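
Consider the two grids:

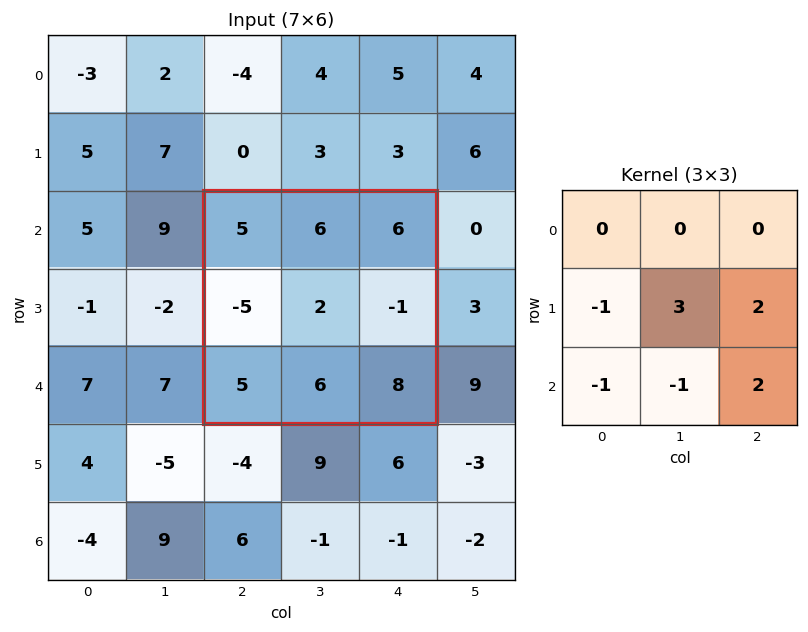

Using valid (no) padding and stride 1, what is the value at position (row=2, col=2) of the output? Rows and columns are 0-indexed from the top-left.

The receptive field on the input at this output position is [5 6 6 / -5 2 -1 / 5 6 8]. Elementwise product with the kernel and sum: -5·-1 + 2·3 + -1·2 + 5·-1 + 6·-1 + 8·2.

14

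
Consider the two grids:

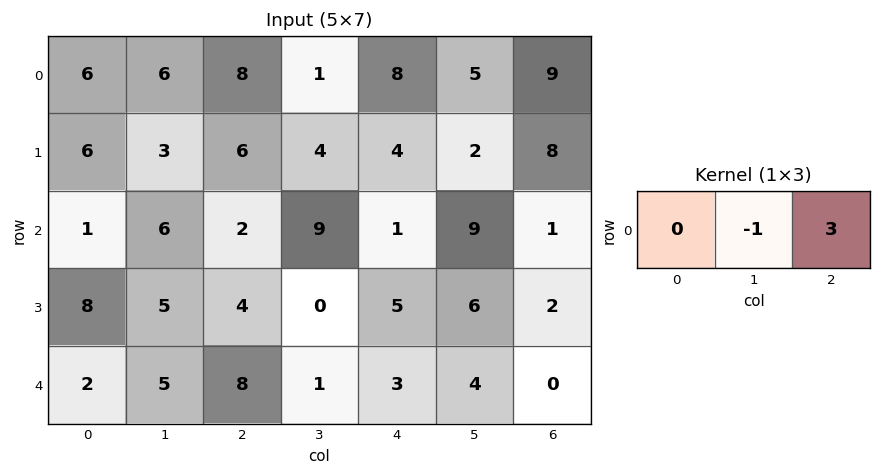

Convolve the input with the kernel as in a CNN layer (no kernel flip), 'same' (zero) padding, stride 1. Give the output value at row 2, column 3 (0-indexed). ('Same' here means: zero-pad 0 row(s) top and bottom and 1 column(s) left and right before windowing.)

-6

The receptive field on the zero-padded input at this output position is [2 9 1]. Elementwise product with the kernel and sum: 9·-1 + 1·3.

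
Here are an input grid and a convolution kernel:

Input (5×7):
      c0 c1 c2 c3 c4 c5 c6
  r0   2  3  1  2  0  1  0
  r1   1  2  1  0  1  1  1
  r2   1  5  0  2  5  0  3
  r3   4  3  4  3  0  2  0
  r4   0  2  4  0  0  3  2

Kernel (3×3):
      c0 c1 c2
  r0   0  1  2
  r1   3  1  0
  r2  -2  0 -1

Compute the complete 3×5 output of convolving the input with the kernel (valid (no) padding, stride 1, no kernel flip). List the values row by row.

Output[0,0]: The receptive field on the input at this output position is [2 3 1 / 1 2 1 / 1 5 0]. Elementwise product with the kernel and sum: 3·1 + 1·2 + 1·3 + 2·1 + 1·-2 + 0·-1.
Output[0,1]: The receptive field on the input at this output position is [3 1 2 / 2 1 0 / 5 0 2]. Elementwise product with the kernel and sum: 1·1 + 2·2 + 2·3 + 1·1 + 5·-2 + 2·-1.

8 0 0 -1 -8
0 7 -4 6 18
16 13 19 11 6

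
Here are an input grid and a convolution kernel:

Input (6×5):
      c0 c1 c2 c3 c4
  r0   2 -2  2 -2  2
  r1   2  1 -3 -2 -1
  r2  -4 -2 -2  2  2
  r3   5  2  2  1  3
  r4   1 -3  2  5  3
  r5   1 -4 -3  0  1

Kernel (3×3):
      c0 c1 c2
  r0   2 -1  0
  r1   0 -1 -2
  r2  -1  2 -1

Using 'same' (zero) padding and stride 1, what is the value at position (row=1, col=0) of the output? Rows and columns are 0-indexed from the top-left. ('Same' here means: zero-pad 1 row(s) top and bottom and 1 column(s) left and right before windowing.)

The receptive field on the zero-padded input at this output position is [0 2 -2 / 0 2 1 / 0 -4 -2]. Elementwise product with the kernel and sum: 0·2 + 2·-1 + 2·-1 + 1·-2 + 0·-1 + -4·2 + -2·-1.

-12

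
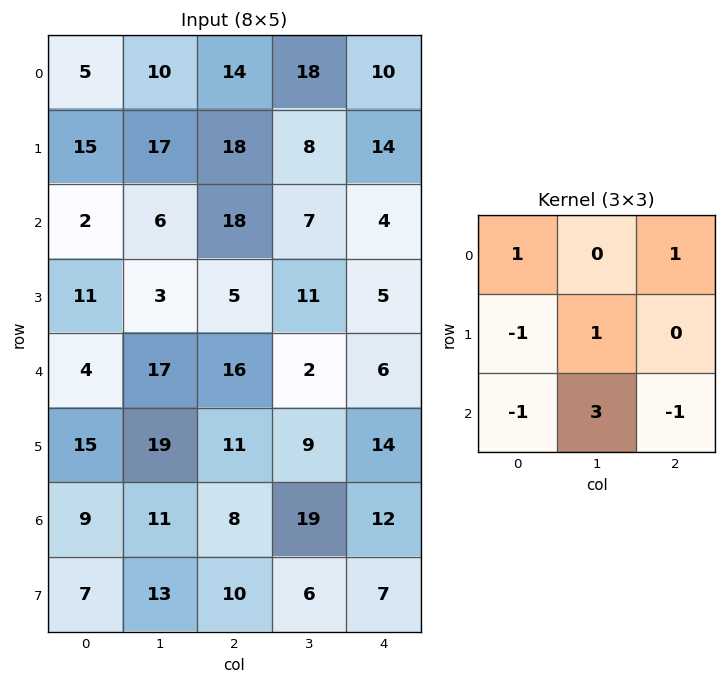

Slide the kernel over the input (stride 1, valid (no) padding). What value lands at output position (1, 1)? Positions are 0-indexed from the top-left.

The receptive field on the input at this output position is [17 18 8 / 6 18 7 / 3 5 11]. Elementwise product with the kernel and sum: 17·1 + 8·1 + 6·-1 + 18·1 + 3·-1 + 5·3 + 11·-1.

38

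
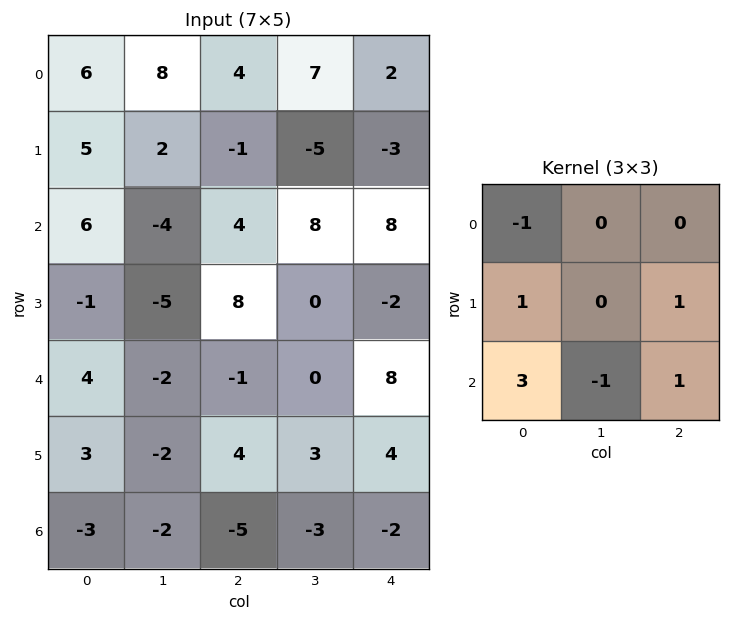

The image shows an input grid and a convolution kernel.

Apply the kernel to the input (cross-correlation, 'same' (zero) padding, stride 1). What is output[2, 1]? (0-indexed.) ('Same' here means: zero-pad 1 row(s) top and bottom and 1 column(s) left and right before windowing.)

15

The receptive field on the zero-padded input at this output position is [5 2 -1 / 6 -4 4 / -1 -5 8]. Elementwise product with the kernel and sum: 5·-1 + 6·1 + 4·1 + -1·3 + -5·-1 + 8·1.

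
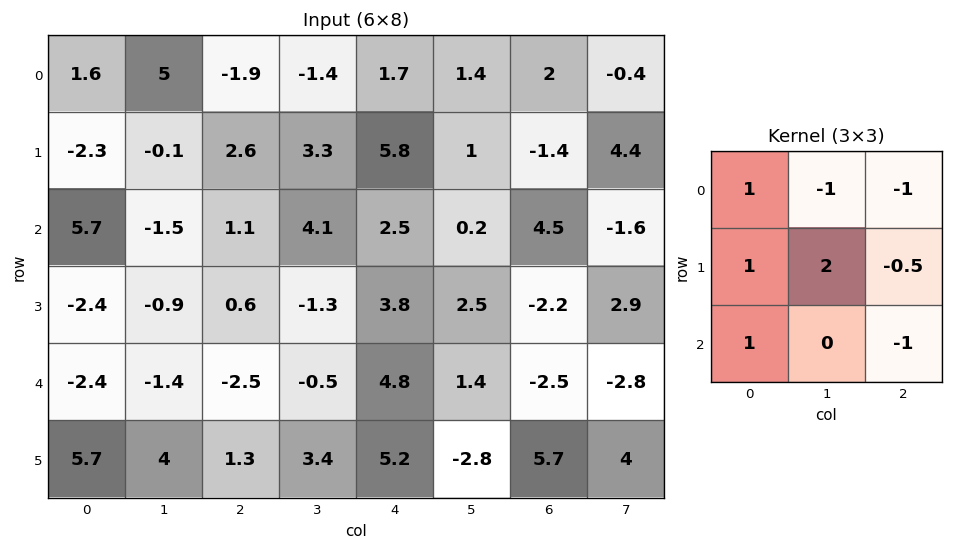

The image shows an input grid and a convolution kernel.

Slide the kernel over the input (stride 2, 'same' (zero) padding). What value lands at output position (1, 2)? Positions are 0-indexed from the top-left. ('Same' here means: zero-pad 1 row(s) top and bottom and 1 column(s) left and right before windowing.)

1.7

The receptive field on the zero-padded input at this output position is [3.3 5.8 1 / 4.1 2.5 0.2 / -1.3 3.8 2.5]. Elementwise product with the kernel and sum: 3.3·1 + 5.8·-1 + 1·-1 + 4.1·1 + 2.5·2 + 0.2·-0.5 + -1.3·1 + 2.5·-1.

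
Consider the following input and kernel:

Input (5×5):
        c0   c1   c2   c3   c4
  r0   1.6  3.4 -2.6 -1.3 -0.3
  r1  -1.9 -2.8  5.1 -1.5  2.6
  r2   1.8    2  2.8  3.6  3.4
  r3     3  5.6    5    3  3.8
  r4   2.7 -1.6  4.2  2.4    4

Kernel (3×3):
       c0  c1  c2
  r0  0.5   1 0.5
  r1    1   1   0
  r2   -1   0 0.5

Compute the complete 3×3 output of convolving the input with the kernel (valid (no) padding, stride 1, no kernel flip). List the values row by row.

-2.2 0.55 -0.25
2.1 3.65 5.65
12.3 19 12.5

Output[0,0]: The receptive field on the input at this output position is [1.6 3.4 -2.6 / -1.9 -2.8 5.1 / 1.8 2 2.8]. Elementwise product with the kernel and sum: 1.6·0.5 + 3.4·1 + -2.6·0.5 + -1.9·1 + -2.8·1 + 1.8·-1 + 2.8·0.5.
Output[0,1]: The receptive field on the input at this output position is [3.4 -2.6 -1.3 / -2.8 5.1 -1.5 / 2 2.8 3.6]. Elementwise product with the kernel and sum: 3.4·0.5 + -2.6·1 + -1.3·0.5 + -2.8·1 + 5.1·1 + 2·-1 + 3.6·0.5.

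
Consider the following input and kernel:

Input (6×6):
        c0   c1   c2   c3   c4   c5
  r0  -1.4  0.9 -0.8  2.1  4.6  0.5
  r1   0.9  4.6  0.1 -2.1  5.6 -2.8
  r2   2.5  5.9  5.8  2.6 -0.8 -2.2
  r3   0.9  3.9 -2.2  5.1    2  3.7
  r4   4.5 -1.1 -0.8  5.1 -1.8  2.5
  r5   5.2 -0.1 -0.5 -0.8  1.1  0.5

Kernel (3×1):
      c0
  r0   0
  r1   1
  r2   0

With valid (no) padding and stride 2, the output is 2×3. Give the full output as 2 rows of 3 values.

0.9 0.1 5.6
0.9 -2.2 2

Output[0,0]: The receptive field on the input at this output position is [-1.4 / 0.9 / 2.5]. Elementwise product with the kernel and sum: 0.9·1.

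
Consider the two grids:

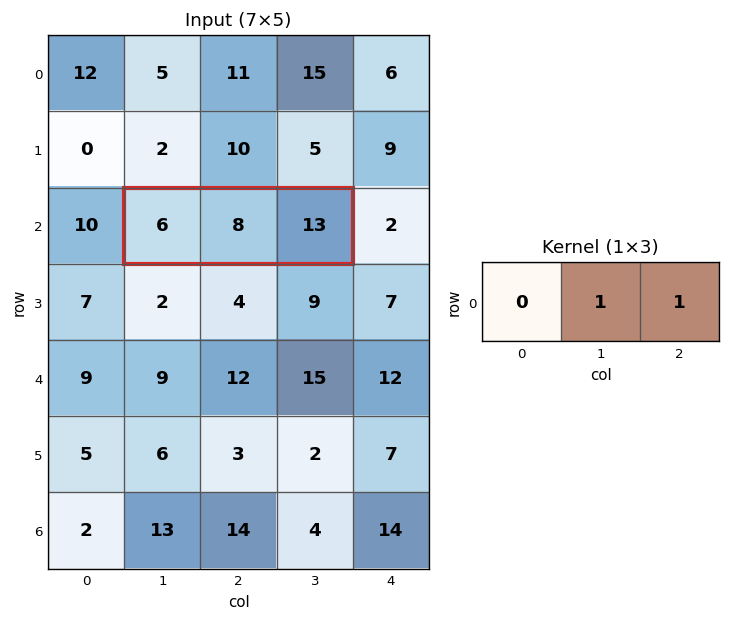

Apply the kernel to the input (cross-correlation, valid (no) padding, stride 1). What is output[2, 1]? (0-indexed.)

21

The receptive field on the input at this output position is [6 8 13]. Elementwise product with the kernel and sum: 8·1 + 13·1.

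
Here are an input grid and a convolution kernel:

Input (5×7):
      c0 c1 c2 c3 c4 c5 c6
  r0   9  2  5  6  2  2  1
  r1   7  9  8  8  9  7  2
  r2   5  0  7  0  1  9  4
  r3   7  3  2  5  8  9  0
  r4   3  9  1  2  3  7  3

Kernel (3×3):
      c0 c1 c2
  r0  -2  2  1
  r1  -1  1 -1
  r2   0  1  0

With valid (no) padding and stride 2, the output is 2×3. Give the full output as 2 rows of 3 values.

Output[0,0]: The receptive field on the input at this output position is [9 2 5 / 7 9 8 / 5 0 7]. Elementwise product with the kernel and sum: 9·-2 + 2·2 + 5·1 + 7·-1 + 9·1 + 8·-1 + 0·1.

-15 -5 6
0 -16 28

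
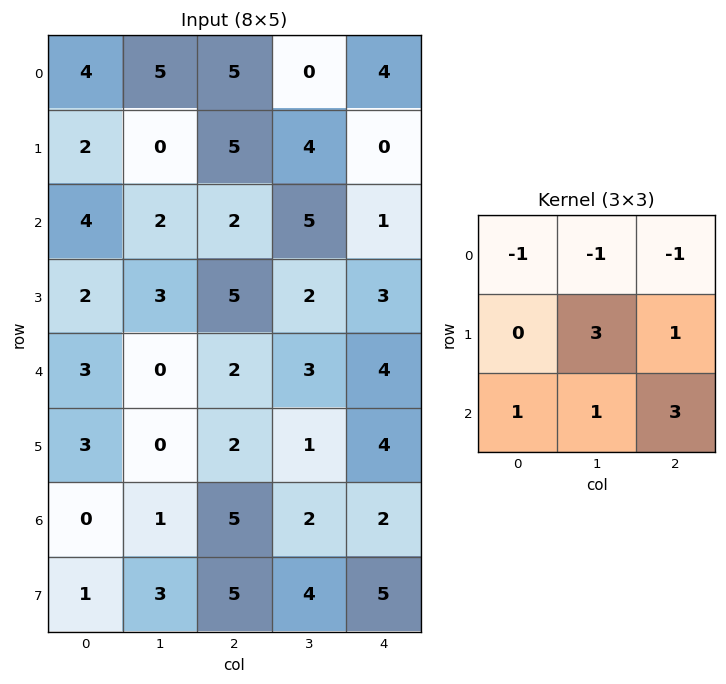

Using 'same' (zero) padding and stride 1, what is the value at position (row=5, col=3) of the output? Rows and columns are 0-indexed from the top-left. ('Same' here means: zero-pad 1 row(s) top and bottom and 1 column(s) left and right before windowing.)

The receptive field on the zero-padded input at this output position is [2 3 4 / 2 1 4 / 5 2 2]. Elementwise product with the kernel and sum: 2·-1 + 3·-1 + 4·-1 + 1·3 + 4·1 + 5·1 + 2·1 + 2·3.

11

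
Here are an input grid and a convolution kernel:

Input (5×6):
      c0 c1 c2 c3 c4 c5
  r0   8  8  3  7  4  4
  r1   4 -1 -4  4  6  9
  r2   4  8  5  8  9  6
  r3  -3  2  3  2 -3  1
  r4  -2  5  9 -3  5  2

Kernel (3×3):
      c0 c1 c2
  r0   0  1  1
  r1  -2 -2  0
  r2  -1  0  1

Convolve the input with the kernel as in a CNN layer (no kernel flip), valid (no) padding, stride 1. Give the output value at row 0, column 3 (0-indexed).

-14

The receptive field on the input at this output position is [7 4 4 / 4 6 9 / 8 9 6]. Elementwise product with the kernel and sum: 4·1 + 4·1 + 4·-2 + 6·-2 + 8·-1 + 6·1.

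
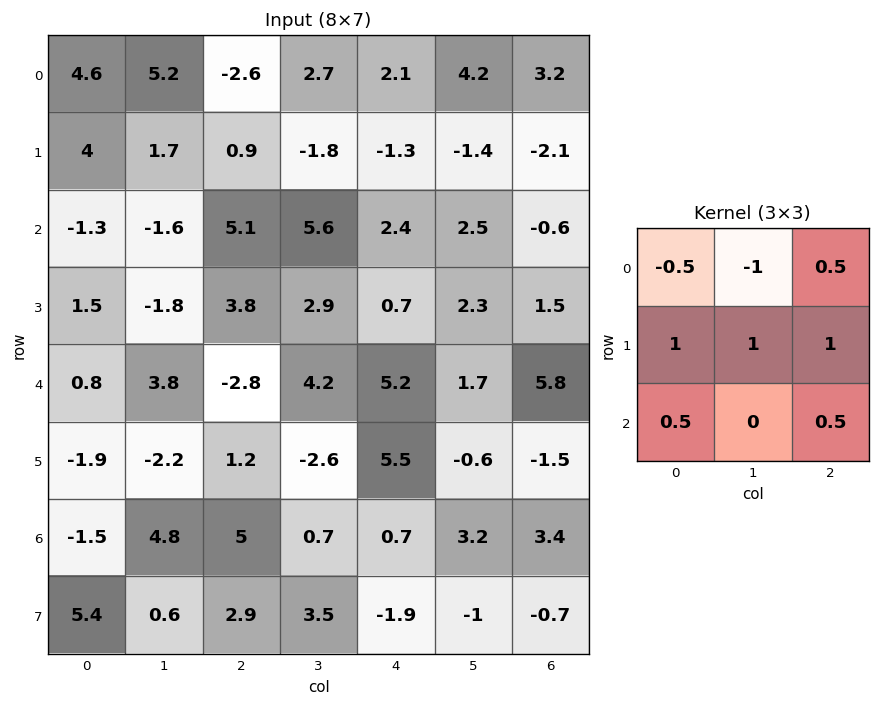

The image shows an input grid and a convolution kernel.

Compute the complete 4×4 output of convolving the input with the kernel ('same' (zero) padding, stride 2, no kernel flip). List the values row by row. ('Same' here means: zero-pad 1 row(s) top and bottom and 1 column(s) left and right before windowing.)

10.65 5.25 7.4 6.7
-6.95 7 14.6 5.85
1.1 1.35 8.5 4.55
4.4 11.15 1.35 7.9

Output[0,0]: The receptive field on the zero-padded input at this output position is [0 0 0 / 0 4.6 5.2 / 0 4 1.7]. Elementwise product with the kernel and sum: 0·-0.5 + 0·-1 + 0·0.5 + 0·1 + 4.6·1 + 5.2·1 + 0·0.5 + 1.7·0.5.
Output[0,1]: The receptive field on the zero-padded input at this output position is [0 0 0 / 5.2 -2.6 2.7 / 1.7 0.9 -1.8]. Elementwise product with the kernel and sum: 0·-0.5 + 0·-1 + 0·0.5 + 5.2·1 + -2.6·1 + 2.7·1 + 1.7·0.5 + -1.8·0.5.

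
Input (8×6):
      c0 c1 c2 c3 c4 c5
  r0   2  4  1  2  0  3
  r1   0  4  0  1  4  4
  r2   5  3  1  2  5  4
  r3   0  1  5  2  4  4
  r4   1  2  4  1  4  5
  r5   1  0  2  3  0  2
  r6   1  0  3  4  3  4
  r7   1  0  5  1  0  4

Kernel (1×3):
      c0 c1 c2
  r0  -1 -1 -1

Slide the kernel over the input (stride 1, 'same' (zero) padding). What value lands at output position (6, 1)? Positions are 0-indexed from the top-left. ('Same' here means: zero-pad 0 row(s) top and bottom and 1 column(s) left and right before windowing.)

The receptive field on the zero-padded input at this output position is [1 0 3]. Elementwise product with the kernel and sum: 1·-1 + 0·-1 + 3·-1.

-4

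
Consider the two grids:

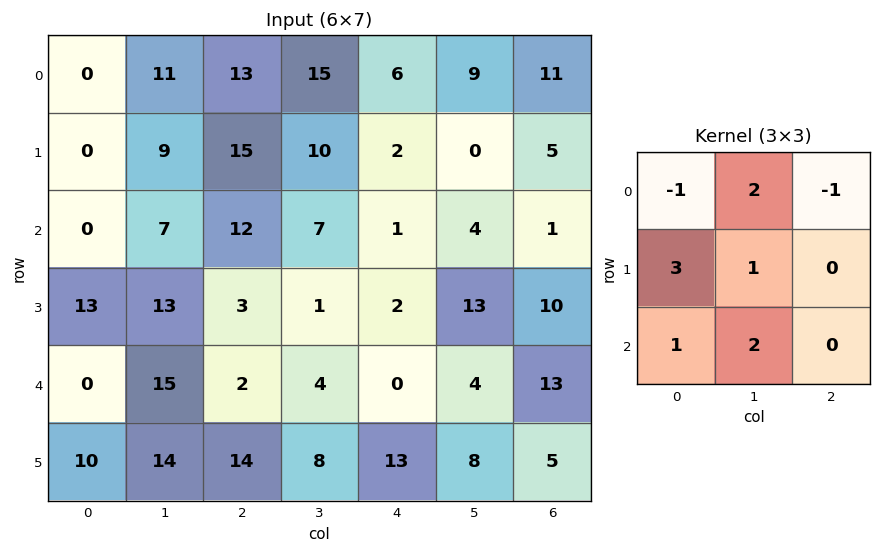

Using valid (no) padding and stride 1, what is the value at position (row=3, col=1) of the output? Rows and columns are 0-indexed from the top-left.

81

The receptive field on the input at this output position is [13 3 1 / 15 2 4 / 14 14 8]. Elementwise product with the kernel and sum: 13·-1 + 3·2 + 1·-1 + 15·3 + 2·1 + 14·1 + 14·2.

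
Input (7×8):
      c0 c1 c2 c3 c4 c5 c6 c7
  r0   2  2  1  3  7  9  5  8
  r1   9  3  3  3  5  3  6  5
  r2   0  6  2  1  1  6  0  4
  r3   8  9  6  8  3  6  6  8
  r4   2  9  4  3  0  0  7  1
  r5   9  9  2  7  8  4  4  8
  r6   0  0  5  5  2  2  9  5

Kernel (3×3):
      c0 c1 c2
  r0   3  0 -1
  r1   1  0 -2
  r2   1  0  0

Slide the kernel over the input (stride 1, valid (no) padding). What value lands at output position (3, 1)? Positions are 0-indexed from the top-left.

The receptive field on the input at this output position is [9 6 8 / 9 4 3 / 9 2 7]. Elementwise product with the kernel and sum: 9·3 + 8·-1 + 9·1 + 3·-2 + 9·1.

31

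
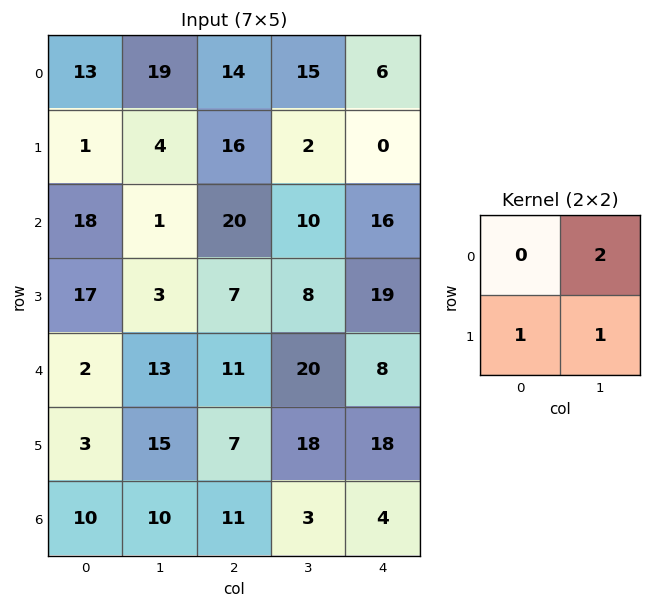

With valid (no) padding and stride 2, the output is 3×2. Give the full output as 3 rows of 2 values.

43 48
22 35
44 65

Output[0,0]: The receptive field on the input at this output position is [13 19 / 1 4]. Elementwise product with the kernel and sum: 19·2 + 1·1 + 4·1.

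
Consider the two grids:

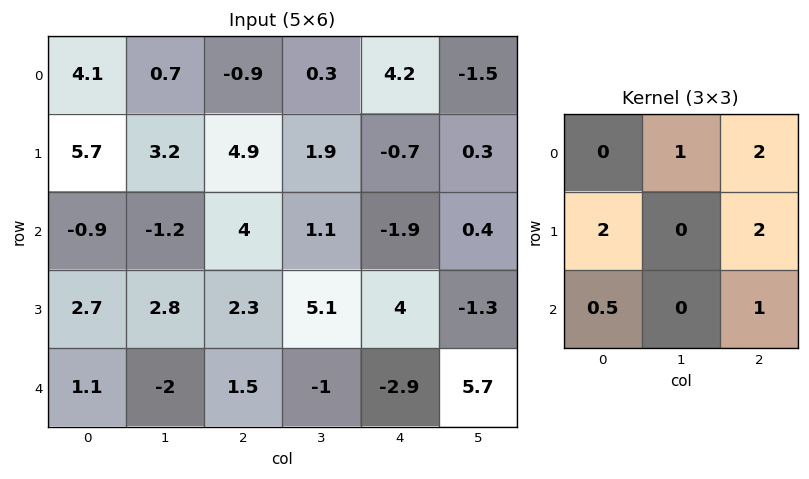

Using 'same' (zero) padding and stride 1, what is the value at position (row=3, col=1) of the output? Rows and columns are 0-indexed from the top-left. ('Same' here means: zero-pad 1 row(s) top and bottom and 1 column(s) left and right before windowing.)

The receptive field on the zero-padded input at this output position is [-0.9 -1.2 4 / 2.7 2.8 2.3 / 1.1 -2 1.5]. Elementwise product with the kernel and sum: -1.2·1 + 4·2 + 2.7·2 + 2.3·2 + 1.1·0.5 + 1.5·1.

18.85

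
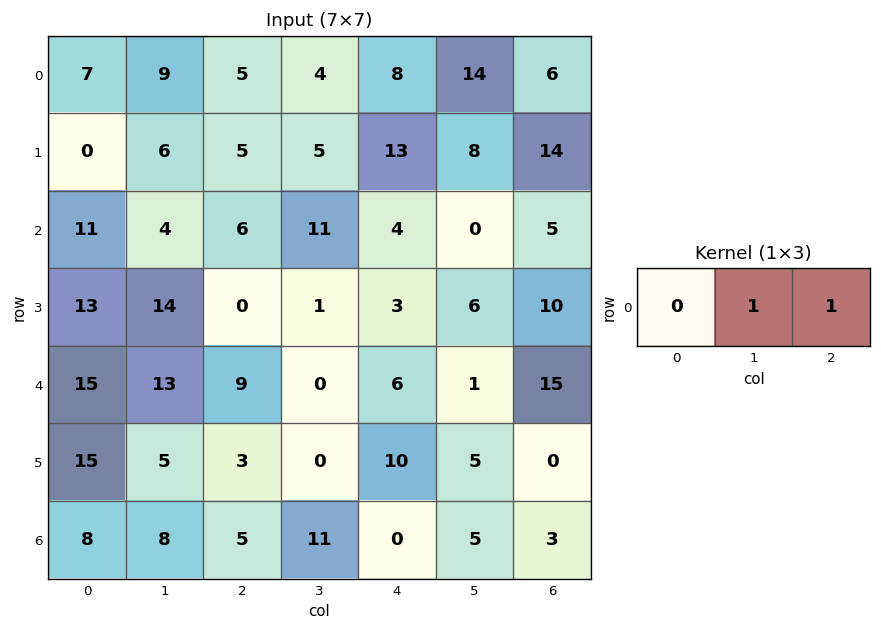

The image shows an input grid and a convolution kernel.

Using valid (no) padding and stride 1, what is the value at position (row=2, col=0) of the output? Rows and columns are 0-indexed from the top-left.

The receptive field on the input at this output position is [11 4 6]. Elementwise product with the kernel and sum: 4·1 + 6·1.

10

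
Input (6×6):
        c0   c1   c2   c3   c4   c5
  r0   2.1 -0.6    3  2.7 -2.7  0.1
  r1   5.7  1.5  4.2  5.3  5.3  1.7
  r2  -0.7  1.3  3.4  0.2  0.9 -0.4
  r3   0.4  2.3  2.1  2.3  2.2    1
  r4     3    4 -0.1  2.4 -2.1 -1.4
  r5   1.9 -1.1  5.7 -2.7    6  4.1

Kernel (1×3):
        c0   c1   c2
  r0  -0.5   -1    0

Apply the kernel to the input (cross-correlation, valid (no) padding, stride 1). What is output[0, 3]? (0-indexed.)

The receptive field on the input at this output position is [2.7 -2.7 0.1]. Elementwise product with the kernel and sum: 2.7·-0.5 + -2.7·-1.

1.35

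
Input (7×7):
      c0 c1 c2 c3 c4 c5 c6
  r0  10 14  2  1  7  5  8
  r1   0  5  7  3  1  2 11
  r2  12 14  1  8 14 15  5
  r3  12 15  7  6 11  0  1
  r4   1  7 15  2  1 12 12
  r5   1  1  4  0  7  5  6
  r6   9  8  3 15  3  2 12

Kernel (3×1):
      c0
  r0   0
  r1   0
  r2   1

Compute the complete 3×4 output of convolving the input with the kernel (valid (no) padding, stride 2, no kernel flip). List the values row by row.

12 1 14 5
1 15 1 12
9 3 3 12

Output[0,0]: The receptive field on the input at this output position is [10 / 0 / 12]. Elementwise product with the kernel and sum: 12·1.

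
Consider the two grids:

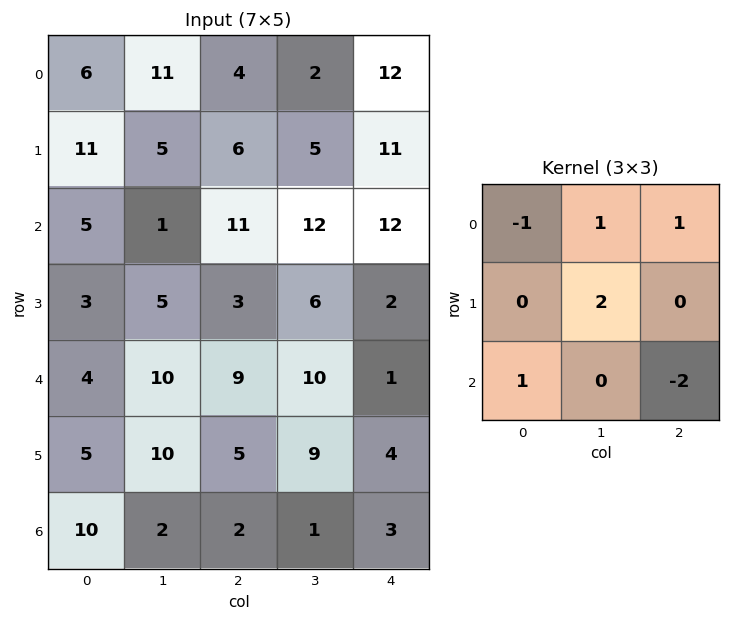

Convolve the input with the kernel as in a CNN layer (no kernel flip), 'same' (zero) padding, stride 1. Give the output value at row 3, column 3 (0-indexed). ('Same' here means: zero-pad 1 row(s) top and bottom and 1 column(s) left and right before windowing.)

32

The receptive field on the zero-padded input at this output position is [11 12 12 / 3 6 2 / 9 10 1]. Elementwise product with the kernel and sum: 11·-1 + 12·1 + 12·1 + 6·2 + 9·1 + 1·-2.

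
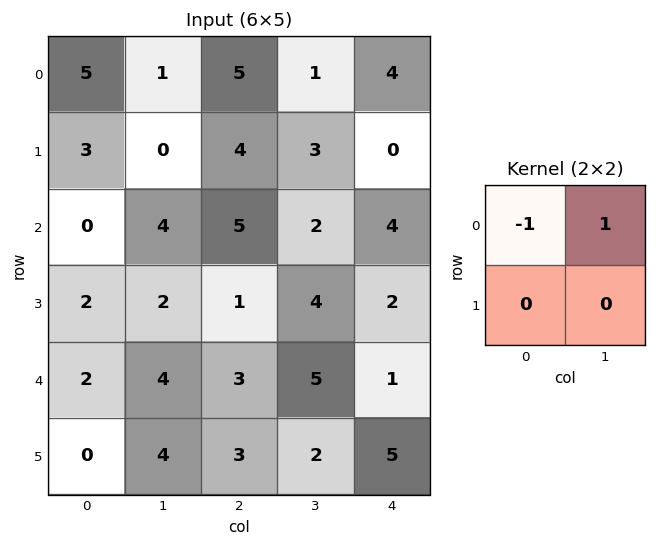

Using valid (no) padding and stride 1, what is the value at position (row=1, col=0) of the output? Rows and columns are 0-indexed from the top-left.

-3

The receptive field on the input at this output position is [3 0 / 0 4]. Elementwise product with the kernel and sum: 3·-1 + 0·1.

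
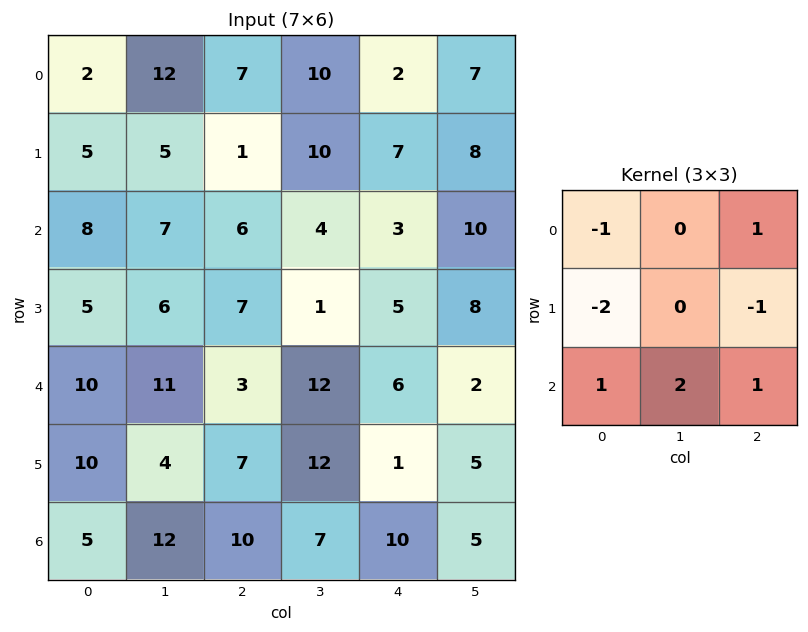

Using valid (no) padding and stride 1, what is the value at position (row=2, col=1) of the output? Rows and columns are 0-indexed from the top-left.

13

The receptive field on the input at this output position is [7 6 4 / 6 7 1 / 11 3 12]. Elementwise product with the kernel and sum: 7·-1 + 4·1 + 6·-2 + 1·-1 + 11·1 + 3·2 + 12·1.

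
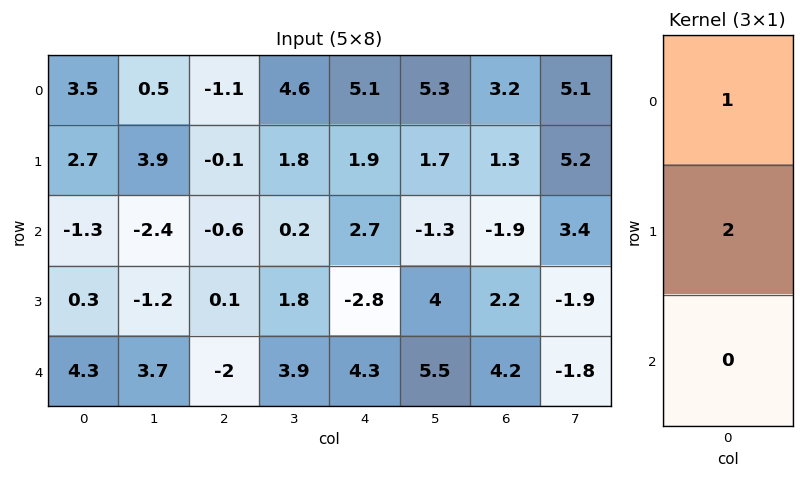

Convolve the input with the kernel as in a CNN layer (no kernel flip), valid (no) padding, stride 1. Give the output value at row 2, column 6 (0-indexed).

2.5

The receptive field on the input at this output position is [-1.9 / 2.2 / 4.2]. Elementwise product with the kernel and sum: -1.9·1 + 2.2·2.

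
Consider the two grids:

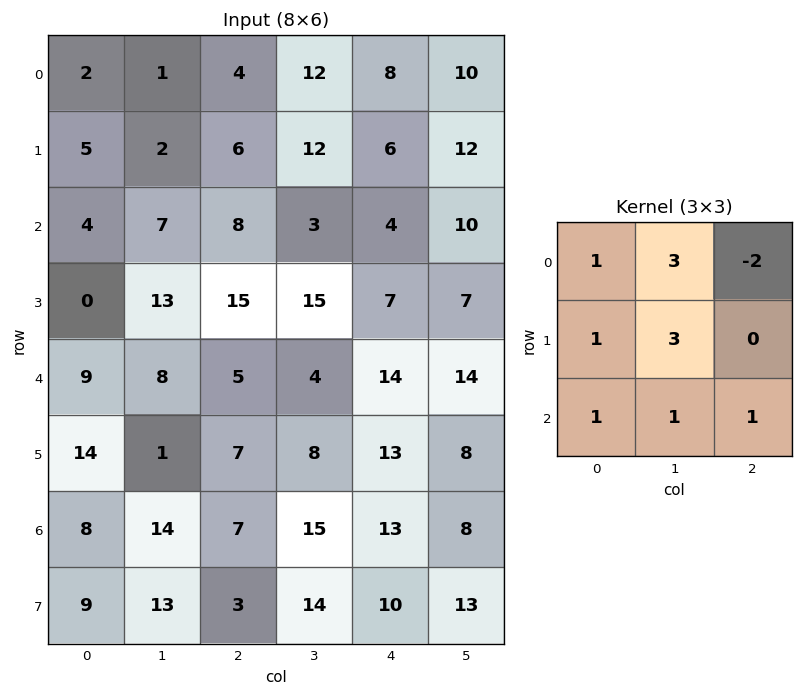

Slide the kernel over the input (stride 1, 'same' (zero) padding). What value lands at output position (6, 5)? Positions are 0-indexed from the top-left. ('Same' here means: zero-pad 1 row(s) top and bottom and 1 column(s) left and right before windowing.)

The receptive field on the zero-padded input at this output position is [13 8 0 / 13 8 0 / 10 13 0]. Elementwise product with the kernel and sum: 13·1 + 8·3 + 0·-2 + 13·1 + 8·3 + 10·1 + 13·1 + 0·1.

97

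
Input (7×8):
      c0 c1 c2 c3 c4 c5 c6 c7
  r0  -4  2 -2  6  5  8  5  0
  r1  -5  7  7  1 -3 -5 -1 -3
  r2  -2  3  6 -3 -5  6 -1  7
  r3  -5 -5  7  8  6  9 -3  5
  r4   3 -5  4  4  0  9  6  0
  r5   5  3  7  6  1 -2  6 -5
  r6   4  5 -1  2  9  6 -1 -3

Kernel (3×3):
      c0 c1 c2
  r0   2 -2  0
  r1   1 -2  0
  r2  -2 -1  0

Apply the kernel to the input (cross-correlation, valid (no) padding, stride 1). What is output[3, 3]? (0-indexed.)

-5

The receptive field on the input at this output position is [8 6 9 / 4 0 9 / 6 1 -2]. Elementwise product with the kernel and sum: 8·2 + 6·-2 + 4·1 + 0·-2 + 6·-2 + 1·-1.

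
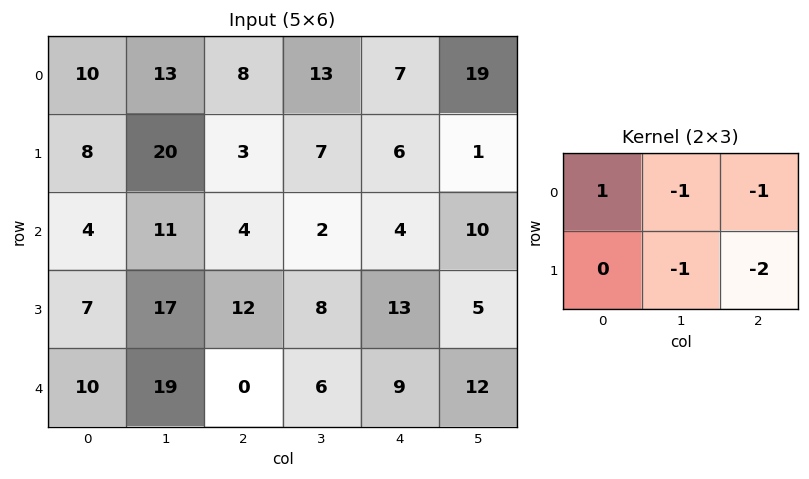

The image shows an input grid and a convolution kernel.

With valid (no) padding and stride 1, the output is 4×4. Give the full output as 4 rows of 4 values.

Output[0,0]: The receptive field on the input at this output position is [10 13 8 / 8 20 3]. Elementwise product with the kernel and sum: 10·1 + 13·-1 + 8·-1 + 20·-1 + 3·-2.

-37 -25 -31 -21
-34 2 -20 -24
-52 -23 -36 -35
-41 -15 -33 -43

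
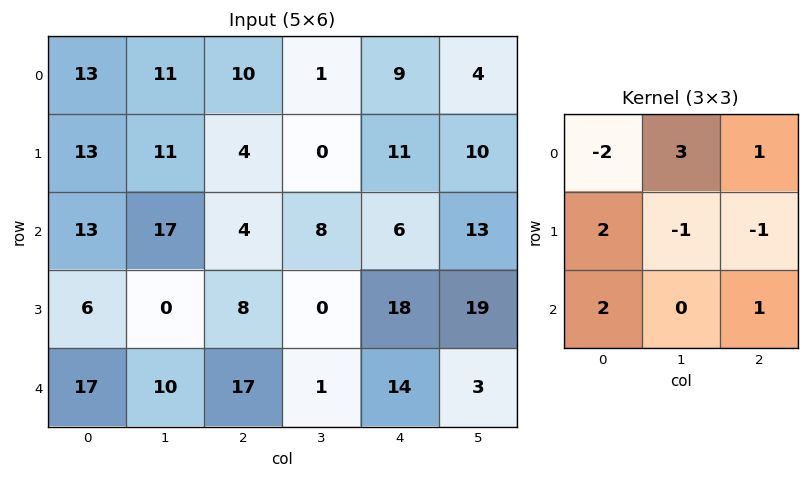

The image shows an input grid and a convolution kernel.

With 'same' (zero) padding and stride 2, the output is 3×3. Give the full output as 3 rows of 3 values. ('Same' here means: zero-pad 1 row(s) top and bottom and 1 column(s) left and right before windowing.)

Output[0,0]: The receptive field on the zero-padded input at this output position is [0 0 0 / 0 13 11 / 0 13 11]. Elementwise product with the kernel and sum: 0·-2 + 0·3 + 0·1 + 0·2 + 13·-1 + 11·-1 + 0·2 + 11·1.

-13 33 -1
20 12 59
-9 26 58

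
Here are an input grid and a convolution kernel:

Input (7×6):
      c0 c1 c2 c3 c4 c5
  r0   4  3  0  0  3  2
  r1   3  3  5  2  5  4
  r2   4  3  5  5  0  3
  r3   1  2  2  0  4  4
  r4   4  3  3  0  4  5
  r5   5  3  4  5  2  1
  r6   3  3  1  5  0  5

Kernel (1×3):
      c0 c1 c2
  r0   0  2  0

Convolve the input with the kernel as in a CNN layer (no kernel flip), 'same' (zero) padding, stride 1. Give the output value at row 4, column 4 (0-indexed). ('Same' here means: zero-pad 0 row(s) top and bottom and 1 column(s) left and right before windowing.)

8

The receptive field on the zero-padded input at this output position is [0 4 5]. Elementwise product with the kernel and sum: 4·2.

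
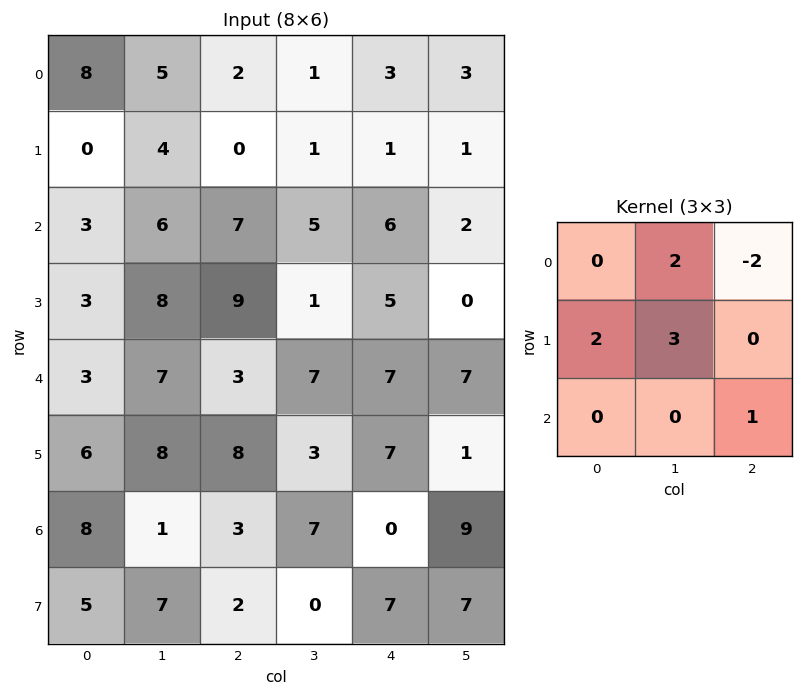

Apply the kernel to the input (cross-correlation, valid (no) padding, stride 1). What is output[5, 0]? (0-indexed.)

The receptive field on the input at this output position is [6 8 8 / 8 1 3 / 5 7 2]. Elementwise product with the kernel and sum: 8·2 + 8·-2 + 8·2 + 1·3 + 2·1.

21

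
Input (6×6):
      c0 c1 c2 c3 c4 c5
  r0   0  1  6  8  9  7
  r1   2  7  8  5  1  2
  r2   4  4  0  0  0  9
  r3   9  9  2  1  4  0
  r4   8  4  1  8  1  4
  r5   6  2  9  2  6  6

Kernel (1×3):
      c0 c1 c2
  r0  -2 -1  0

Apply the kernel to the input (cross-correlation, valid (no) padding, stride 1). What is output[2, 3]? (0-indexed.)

The receptive field on the input at this output position is [0 0 9]. Elementwise product with the kernel and sum: 0·-2 + 0·-1.

0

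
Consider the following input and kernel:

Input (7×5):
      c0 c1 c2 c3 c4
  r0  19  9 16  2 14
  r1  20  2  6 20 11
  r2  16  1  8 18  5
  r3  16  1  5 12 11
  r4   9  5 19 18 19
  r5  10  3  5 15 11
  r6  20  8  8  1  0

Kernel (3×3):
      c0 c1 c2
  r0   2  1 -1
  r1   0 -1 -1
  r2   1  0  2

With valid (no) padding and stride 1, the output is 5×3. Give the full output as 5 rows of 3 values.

55 43 7
53 -11 25
66 16 63
24 -9 1
32 1 19

Output[0,0]: The receptive field on the input at this output position is [19 9 16 / 20 2 6 / 16 1 8]. Elementwise product with the kernel and sum: 19·2 + 9·1 + 16·-1 + 2·-1 + 6·-1 + 16·1 + 8·2.
Output[0,1]: The receptive field on the input at this output position is [9 16 2 / 2 6 20 / 1 8 18]. Elementwise product with the kernel and sum: 9·2 + 16·1 + 2·-1 + 6·-1 + 20·-1 + 1·1 + 18·2.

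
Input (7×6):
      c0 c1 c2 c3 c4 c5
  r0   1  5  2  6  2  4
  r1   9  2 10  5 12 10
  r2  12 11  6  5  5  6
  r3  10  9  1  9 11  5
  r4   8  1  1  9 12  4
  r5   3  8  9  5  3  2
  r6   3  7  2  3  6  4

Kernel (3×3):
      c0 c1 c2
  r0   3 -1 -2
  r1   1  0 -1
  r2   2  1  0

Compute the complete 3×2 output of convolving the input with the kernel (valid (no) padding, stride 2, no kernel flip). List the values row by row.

Output[0,0]: The receptive field on the input at this output position is [1 5 2 / 9 2 10 / 12 11 6]. Elementwise product with the kernel and sum: 1·3 + 5·-1 + 2·-2 + 9·1 + 10·-1 + 12·2 + 11·1.
Output[0,1]: The receptive field on the input at this output position is [2 6 2 / 10 5 12 / 6 5 5]. Elementwise product with the kernel and sum: 2·3 + 6·-1 + 2·-2 + 10·1 + 12·-1 + 6·2 + 5·1.

28 11
39 4
28 -17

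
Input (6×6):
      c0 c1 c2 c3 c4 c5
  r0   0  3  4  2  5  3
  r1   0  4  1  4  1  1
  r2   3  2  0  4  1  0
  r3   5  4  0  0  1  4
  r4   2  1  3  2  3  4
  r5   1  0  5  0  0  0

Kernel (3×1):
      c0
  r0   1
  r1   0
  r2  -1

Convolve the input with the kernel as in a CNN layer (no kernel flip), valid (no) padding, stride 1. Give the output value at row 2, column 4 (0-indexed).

-2

The receptive field on the input at this output position is [1 / 1 / 3]. Elementwise product with the kernel and sum: 1·1 + 3·-1.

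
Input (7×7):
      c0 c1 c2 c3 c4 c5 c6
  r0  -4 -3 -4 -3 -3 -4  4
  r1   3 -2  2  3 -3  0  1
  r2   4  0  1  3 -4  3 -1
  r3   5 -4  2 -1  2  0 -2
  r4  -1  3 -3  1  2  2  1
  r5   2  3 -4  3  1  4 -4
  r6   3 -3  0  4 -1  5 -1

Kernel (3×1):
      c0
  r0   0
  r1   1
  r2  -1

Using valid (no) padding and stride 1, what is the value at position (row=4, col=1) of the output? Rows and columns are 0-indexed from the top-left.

6

The receptive field on the input at this output position is [3 / 3 / -3]. Elementwise product with the kernel and sum: 3·1 + -3·-1.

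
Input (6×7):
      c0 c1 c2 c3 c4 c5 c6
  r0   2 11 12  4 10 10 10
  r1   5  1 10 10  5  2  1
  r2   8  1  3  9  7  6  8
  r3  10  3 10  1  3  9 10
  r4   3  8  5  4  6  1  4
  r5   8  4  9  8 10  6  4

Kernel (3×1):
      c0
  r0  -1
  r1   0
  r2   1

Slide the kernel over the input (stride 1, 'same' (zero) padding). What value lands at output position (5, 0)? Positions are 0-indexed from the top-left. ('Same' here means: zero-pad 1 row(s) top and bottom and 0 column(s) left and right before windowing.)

The receptive field on the zero-padded input at this output position is [3 / 8 / 0]. Elementwise product with the kernel and sum: 3·-1 + 0·1.

-3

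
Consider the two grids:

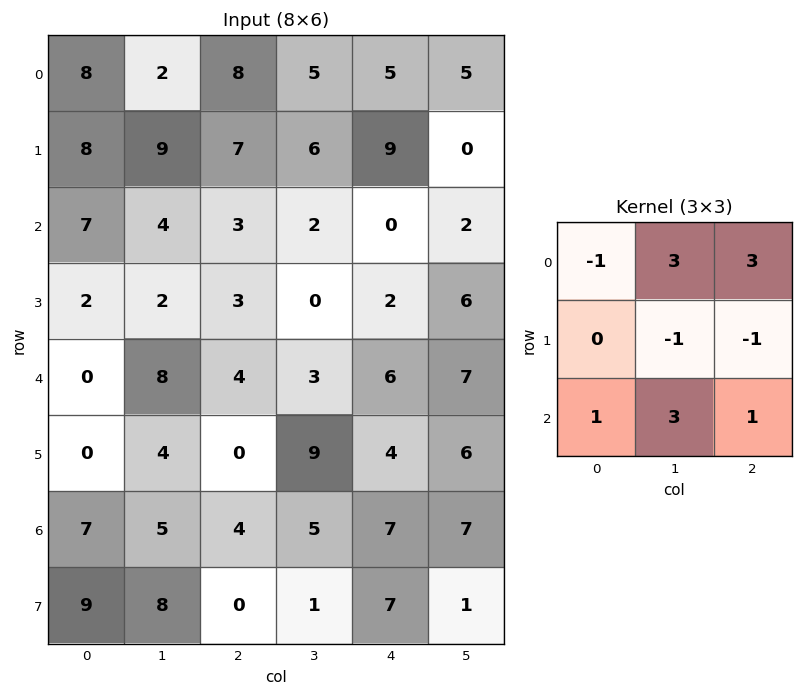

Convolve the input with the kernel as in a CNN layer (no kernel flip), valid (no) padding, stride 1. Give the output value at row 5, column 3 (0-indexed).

30

The receptive field on the input at this output position is [9 4 6 / 5 7 7 / 1 7 1]. Elementwise product with the kernel and sum: 9·-1 + 4·3 + 6·3 + 7·-1 + 7·-1 + 1·1 + 7·3 + 1·1.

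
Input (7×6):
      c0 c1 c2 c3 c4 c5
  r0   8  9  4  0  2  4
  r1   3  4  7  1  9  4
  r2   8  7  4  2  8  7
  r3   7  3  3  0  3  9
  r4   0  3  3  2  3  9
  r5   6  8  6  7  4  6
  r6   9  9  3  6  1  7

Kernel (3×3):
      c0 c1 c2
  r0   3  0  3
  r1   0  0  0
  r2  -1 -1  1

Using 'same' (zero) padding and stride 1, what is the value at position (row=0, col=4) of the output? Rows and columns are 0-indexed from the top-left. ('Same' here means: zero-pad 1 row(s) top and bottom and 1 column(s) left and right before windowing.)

-6

The receptive field on the zero-padded input at this output position is [0 0 0 / 0 2 4 / 1 9 4]. Elementwise product with the kernel and sum: 0·3 + 0·3 + 1·-1 + 9·-1 + 4·1.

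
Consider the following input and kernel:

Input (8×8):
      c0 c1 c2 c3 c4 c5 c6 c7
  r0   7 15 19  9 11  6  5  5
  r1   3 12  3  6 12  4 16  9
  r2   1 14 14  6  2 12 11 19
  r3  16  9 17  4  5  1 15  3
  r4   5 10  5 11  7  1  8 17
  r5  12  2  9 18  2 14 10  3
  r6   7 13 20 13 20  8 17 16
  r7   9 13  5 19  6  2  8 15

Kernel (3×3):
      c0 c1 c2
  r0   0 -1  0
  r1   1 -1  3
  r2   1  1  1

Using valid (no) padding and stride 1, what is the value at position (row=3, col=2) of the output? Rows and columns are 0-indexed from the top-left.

40

The receptive field on the input at this output position is [17 4 5 / 5 11 7 / 9 18 2]. Elementwise product with the kernel and sum: 4·-1 + 5·1 + 11·-1 + 7·3 + 9·1 + 18·1 + 2·1.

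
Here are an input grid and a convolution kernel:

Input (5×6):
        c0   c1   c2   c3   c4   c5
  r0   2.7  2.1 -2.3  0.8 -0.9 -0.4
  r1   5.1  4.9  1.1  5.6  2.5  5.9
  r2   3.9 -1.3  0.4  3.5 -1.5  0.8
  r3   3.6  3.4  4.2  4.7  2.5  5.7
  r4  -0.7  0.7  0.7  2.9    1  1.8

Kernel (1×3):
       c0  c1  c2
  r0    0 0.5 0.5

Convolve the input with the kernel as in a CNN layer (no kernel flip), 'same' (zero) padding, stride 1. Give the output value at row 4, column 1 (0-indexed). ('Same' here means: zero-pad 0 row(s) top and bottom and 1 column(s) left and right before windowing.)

The receptive field on the zero-padded input at this output position is [-0.7 0.7 0.7]. Elementwise product with the kernel and sum: 0.7·0.5 + 0.7·0.5.

0.7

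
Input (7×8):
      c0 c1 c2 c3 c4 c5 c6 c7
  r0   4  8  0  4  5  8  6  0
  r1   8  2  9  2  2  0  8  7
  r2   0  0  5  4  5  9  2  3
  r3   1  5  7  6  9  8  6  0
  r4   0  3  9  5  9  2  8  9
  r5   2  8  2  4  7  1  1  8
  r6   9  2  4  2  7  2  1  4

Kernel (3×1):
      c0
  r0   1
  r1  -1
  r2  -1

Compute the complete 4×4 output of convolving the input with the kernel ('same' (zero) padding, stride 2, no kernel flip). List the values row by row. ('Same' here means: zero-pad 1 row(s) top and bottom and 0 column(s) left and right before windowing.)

-12 -9 -7 -14
7 -3 -12 0
-1 -4 -7 -3
-7 -2 0 0

Output[0,0]: The receptive field on the zero-padded input at this output position is [0 / 4 / 8]. Elementwise product with the kernel and sum: 0·1 + 4·-1 + 8·-1.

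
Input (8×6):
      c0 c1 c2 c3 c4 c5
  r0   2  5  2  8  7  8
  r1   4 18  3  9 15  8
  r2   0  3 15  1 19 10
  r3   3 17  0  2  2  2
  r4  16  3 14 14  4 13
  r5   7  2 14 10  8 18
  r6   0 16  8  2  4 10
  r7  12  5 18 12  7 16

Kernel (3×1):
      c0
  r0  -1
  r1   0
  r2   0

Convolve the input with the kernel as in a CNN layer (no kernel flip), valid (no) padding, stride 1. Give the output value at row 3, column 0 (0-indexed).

The receptive field on the input at this output position is [3 / 16 / 7]. Elementwise product with the kernel and sum: 3·-1.

-3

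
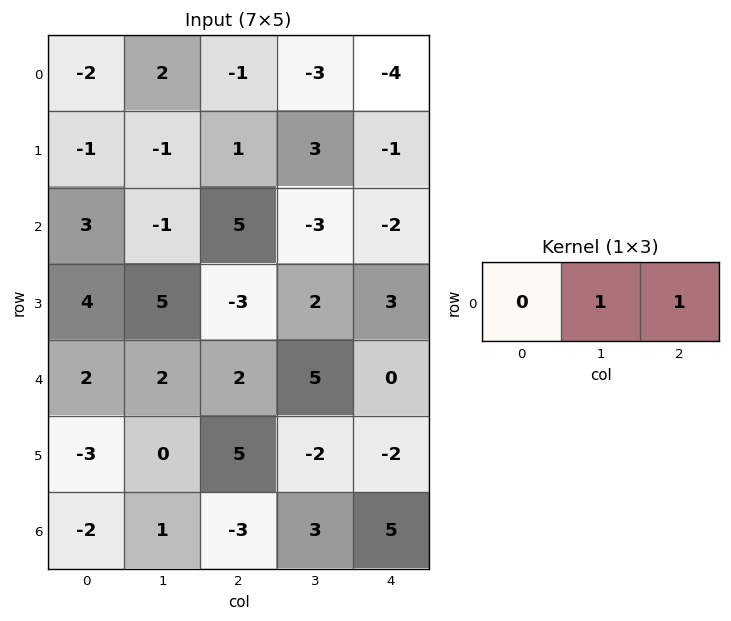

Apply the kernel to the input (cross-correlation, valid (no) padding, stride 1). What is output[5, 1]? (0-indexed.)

The receptive field on the input at this output position is [0 5 -2]. Elementwise product with the kernel and sum: 5·1 + -2·1.

3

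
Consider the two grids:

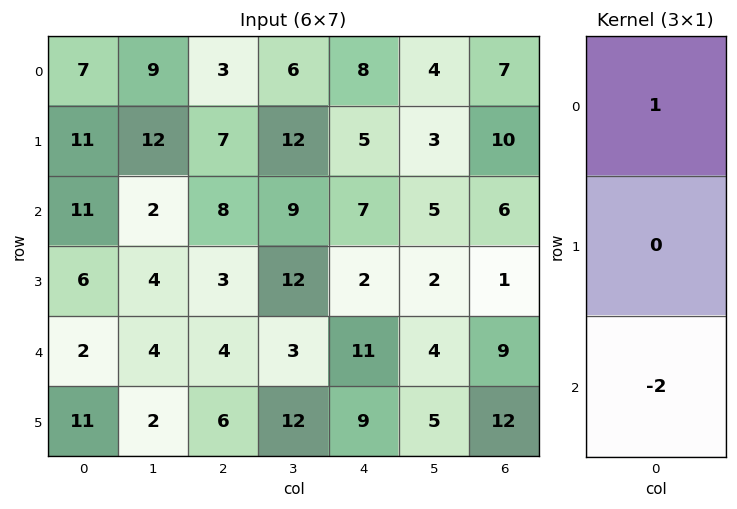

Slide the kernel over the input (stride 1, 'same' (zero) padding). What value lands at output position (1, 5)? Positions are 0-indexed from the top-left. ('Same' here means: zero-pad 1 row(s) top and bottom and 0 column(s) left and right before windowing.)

The receptive field on the zero-padded input at this output position is [4 / 3 / 5]. Elementwise product with the kernel and sum: 4·1 + 5·-2.

-6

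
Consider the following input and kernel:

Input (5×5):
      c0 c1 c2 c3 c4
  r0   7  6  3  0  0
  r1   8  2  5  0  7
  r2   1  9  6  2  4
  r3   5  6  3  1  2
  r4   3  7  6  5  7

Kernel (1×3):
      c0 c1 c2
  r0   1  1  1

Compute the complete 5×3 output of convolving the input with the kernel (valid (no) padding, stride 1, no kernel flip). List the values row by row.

Output[0,0]: The receptive field on the input at this output position is [7 6 3]. Elementwise product with the kernel and sum: 7·1 + 6·1 + 3·1.
Output[0,1]: The receptive field on the input at this output position is [6 3 0]. Elementwise product with the kernel and sum: 6·1 + 3·1 + 0·1.

16 9 3
15 7 12
16 17 12
14 10 6
16 18 18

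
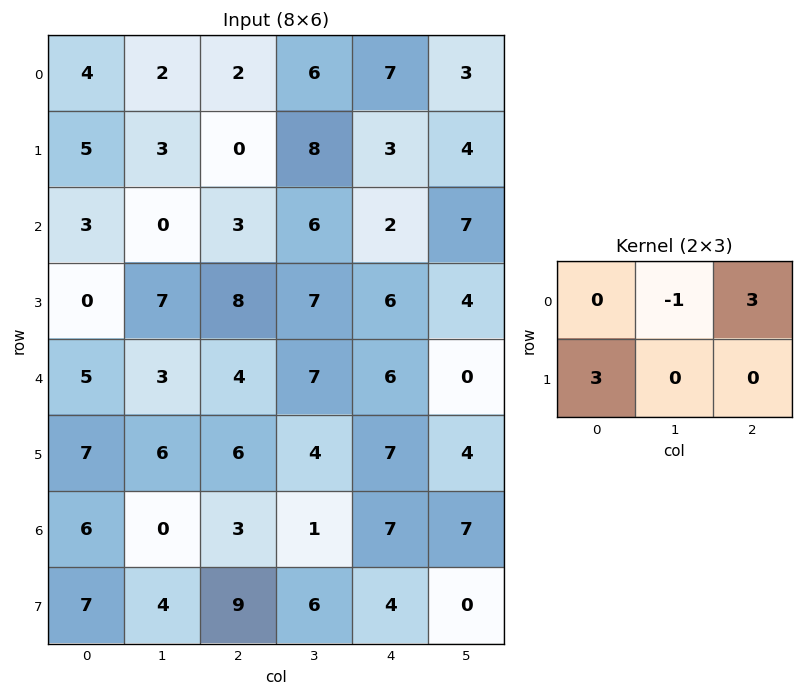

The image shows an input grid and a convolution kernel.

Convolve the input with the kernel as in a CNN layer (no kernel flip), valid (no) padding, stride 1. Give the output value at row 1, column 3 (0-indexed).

The receptive field on the input at this output position is [8 3 4 / 6 2 7]. Elementwise product with the kernel and sum: 3·-1 + 4·3 + 6·3.

27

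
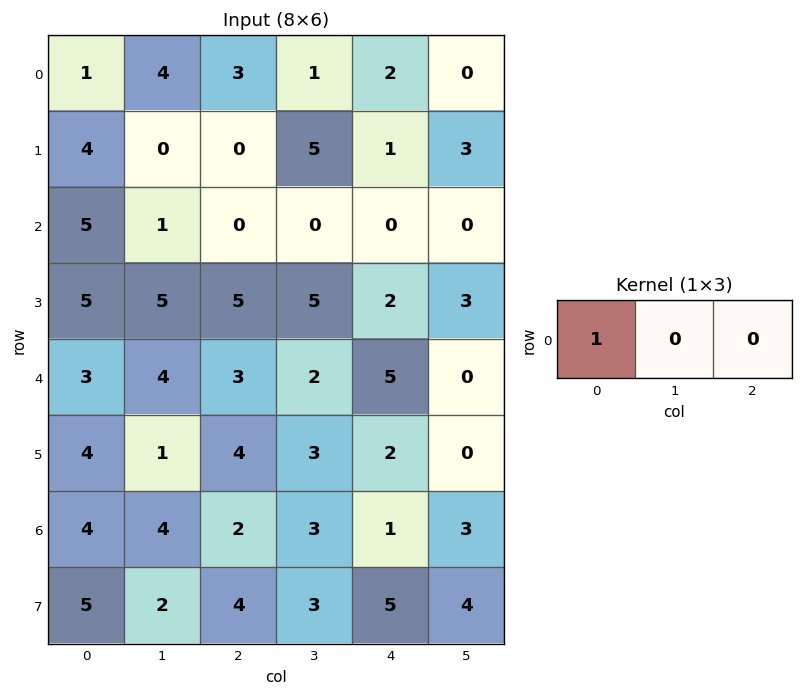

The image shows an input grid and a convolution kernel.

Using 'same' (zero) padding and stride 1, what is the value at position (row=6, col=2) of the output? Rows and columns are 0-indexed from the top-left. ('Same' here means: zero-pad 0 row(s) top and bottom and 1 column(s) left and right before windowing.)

4

The receptive field on the zero-padded input at this output position is [4 2 3]. Elementwise product with the kernel and sum: 4·1.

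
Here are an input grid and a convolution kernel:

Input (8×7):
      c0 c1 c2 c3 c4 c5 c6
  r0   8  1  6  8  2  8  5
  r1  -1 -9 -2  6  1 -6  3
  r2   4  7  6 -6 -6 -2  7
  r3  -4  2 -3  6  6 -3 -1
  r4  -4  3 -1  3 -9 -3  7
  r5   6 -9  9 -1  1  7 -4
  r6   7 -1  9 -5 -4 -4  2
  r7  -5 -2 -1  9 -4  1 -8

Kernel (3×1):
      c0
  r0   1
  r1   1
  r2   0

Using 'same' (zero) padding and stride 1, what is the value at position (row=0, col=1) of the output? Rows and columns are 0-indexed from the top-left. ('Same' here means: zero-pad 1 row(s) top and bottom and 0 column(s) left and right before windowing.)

1

The receptive field on the zero-padded input at this output position is [0 / 1 / -9]. Elementwise product with the kernel and sum: 0·1 + 1·1.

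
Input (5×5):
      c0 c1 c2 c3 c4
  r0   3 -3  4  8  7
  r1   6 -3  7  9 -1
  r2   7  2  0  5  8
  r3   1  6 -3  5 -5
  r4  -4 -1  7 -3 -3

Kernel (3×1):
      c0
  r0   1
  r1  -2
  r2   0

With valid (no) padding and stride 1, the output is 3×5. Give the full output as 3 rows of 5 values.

-9 3 -10 -10 9
-8 -7 7 -1 -17
5 -10 6 -5 18

Output[0,0]: The receptive field on the input at this output position is [3 / 6 / 7]. Elementwise product with the kernel and sum: 3·1 + 6·-2.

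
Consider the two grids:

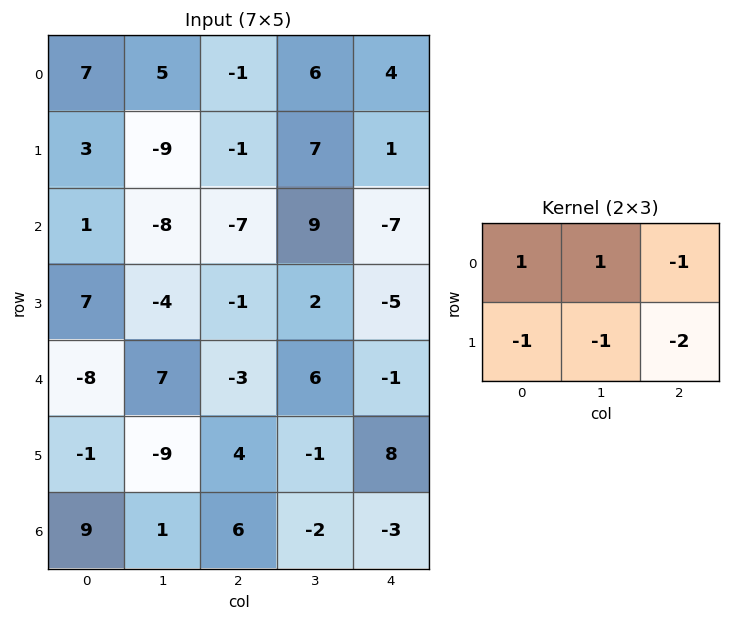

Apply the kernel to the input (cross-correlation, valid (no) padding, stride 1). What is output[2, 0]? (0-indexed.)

The receptive field on the input at this output position is [1 -8 -7 / 7 -4 -1]. Elementwise product with the kernel and sum: 1·1 + -8·1 + -7·-1 + 7·-1 + -4·-1 + -1·-2.

-1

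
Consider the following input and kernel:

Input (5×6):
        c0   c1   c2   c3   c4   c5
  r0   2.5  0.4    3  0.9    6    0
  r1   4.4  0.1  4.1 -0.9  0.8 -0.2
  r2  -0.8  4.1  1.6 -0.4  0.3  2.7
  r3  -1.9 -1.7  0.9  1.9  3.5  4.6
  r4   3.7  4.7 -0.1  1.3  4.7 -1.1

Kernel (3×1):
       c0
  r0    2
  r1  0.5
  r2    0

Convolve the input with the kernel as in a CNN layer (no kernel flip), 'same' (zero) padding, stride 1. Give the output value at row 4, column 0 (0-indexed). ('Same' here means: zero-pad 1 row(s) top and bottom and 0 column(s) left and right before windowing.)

-1.95

The receptive field on the zero-padded input at this output position is [-1.9 / 3.7 / 0]. Elementwise product with the kernel and sum: -1.9·2 + 3.7·0.5.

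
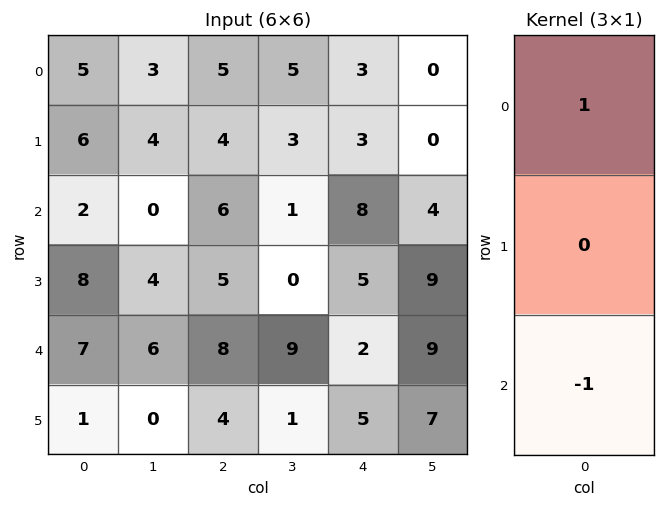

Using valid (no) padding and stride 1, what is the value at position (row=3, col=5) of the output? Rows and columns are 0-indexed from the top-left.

The receptive field on the input at this output position is [9 / 9 / 7]. Elementwise product with the kernel and sum: 9·1 + 7·-1.

2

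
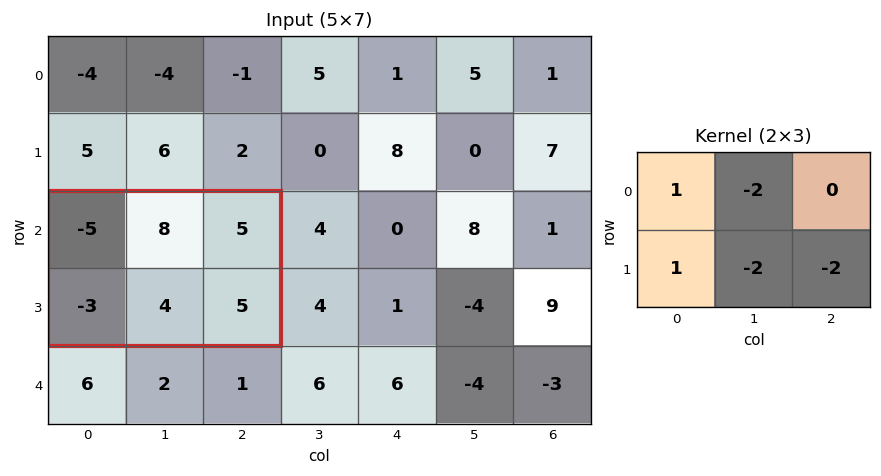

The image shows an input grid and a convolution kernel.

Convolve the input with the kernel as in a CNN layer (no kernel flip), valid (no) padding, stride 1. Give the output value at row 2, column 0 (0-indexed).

-42

The receptive field on the input at this output position is [-5 8 5 / -3 4 5]. Elementwise product with the kernel and sum: -5·1 + 8·-2 + -3·1 + 4·-2 + 5·-2.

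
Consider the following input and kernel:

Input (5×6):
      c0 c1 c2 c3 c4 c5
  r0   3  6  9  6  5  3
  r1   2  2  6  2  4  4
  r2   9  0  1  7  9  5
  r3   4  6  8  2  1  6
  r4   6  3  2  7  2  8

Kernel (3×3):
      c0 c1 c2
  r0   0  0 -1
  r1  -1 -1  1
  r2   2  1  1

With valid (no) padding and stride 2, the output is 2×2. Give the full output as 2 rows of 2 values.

12 9
14 -5

Output[0,0]: The receptive field on the input at this output position is [3 6 9 / 2 2 6 / 9 0 1]. Elementwise product with the kernel and sum: 9·-1 + 2·-1 + 2·-1 + 6·1 + 9·2 + 0·1 + 1·1.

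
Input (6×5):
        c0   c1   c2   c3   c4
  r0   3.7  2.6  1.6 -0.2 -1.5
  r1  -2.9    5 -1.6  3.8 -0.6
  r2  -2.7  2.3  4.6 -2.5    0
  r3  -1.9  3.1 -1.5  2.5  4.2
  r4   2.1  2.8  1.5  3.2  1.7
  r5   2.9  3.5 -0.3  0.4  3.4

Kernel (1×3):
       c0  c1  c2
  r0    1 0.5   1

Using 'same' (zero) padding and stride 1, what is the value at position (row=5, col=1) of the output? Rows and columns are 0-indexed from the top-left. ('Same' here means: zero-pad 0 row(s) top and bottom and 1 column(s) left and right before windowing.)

The receptive field on the zero-padded input at this output position is [2.9 3.5 -0.3]. Elementwise product with the kernel and sum: 2.9·1 + 3.5·0.5 + -0.3·1.

4.35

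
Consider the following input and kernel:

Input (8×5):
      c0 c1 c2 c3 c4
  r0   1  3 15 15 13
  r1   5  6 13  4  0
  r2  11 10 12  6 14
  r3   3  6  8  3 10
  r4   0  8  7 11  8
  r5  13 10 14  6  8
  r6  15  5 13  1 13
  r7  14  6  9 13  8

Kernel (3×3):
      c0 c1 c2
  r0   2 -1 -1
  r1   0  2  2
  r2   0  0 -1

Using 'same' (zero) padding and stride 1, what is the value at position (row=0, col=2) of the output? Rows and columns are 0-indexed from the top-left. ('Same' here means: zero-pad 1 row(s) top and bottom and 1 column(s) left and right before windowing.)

56

The receptive field on the zero-padded input at this output position is [0 0 0 / 3 15 15 / 6 13 4]. Elementwise product with the kernel and sum: 0·2 + 0·-1 + 0·-1 + 15·2 + 15·2 + 4·-1.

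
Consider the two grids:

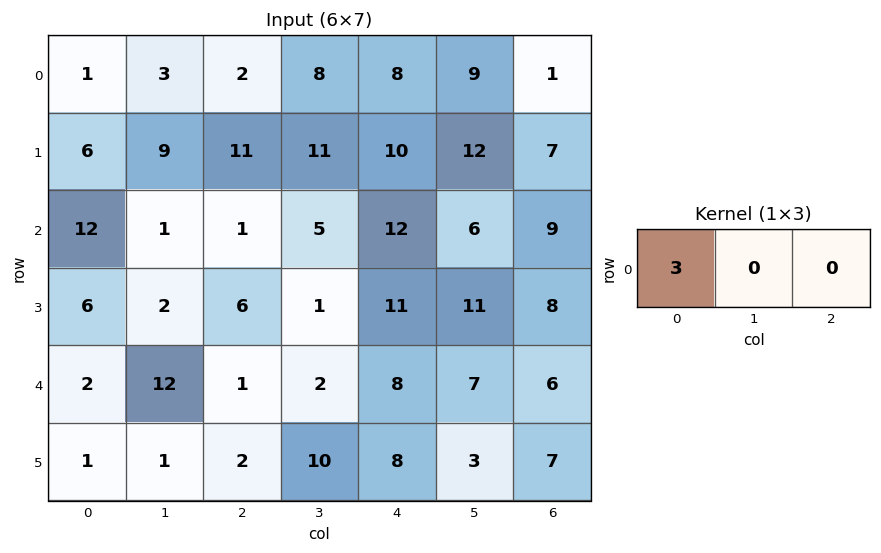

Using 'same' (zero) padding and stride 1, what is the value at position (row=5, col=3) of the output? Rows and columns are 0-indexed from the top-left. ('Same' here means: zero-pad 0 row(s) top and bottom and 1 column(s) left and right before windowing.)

The receptive field on the zero-padded input at this output position is [2 10 8]. Elementwise product with the kernel and sum: 2·3.

6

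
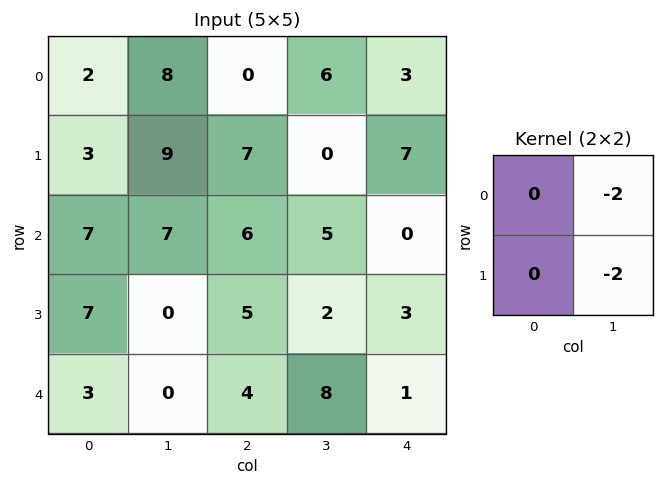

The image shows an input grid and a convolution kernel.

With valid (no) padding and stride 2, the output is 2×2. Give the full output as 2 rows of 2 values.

-34 -12
-14 -14

Output[0,0]: The receptive field on the input at this output position is [2 8 / 3 9]. Elementwise product with the kernel and sum: 8·-2 + 9·-2.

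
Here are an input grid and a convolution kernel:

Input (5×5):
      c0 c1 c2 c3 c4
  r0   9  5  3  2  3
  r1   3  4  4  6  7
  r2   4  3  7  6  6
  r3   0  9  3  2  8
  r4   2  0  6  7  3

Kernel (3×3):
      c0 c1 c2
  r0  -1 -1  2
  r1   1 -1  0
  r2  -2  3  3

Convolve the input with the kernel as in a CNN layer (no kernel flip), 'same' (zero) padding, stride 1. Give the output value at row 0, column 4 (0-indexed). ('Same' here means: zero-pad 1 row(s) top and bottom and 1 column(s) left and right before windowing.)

8

The receptive field on the zero-padded input at this output position is [0 0 0 / 2 3 0 / 6 7 0]. Elementwise product with the kernel and sum: 0·-1 + 0·-1 + 0·2 + 2·1 + 3·-1 + 6·-2 + 7·3 + 0·3.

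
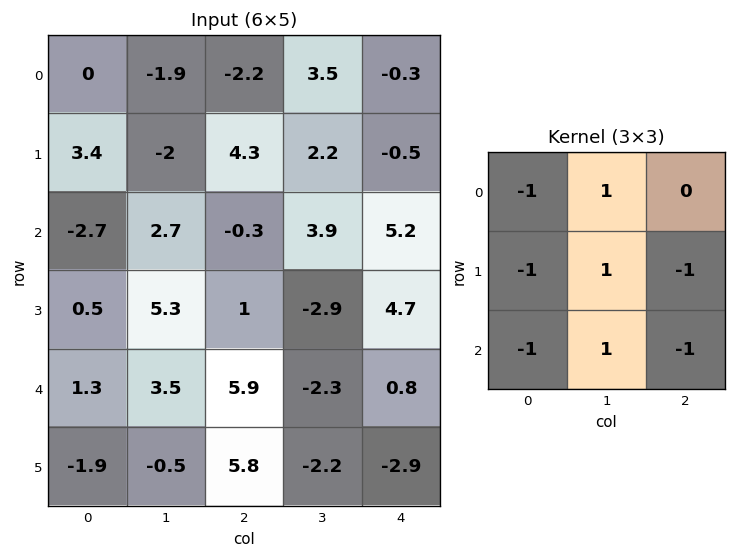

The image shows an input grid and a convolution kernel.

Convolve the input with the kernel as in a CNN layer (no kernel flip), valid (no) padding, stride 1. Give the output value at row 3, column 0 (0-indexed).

The receptive field on the input at this output position is [0.5 5.3 1 / 1.3 3.5 5.9 / -1.9 -0.5 5.8]. Elementwise product with the kernel and sum: 0.5·-1 + 5.3·1 + 1.3·-1 + 3.5·1 + 5.9·-1 + -1.9·-1 + -0.5·1 + 5.8·-1.

-3.3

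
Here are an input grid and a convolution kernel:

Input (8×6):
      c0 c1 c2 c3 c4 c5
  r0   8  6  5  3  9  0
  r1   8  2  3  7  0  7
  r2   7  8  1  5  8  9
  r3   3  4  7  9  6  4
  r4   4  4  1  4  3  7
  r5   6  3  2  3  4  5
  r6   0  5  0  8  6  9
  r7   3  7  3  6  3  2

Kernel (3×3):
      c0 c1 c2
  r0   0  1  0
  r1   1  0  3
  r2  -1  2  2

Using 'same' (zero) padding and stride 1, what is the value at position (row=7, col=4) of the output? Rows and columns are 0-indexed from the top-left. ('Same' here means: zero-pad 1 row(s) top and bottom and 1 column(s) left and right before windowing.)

The receptive field on the zero-padded input at this output position is [8 6 9 / 6 3 2 / 0 0 0]. Elementwise product with the kernel and sum: 6·1 + 6·1 + 2·3 + 0·-1 + 0·2 + 0·2.

18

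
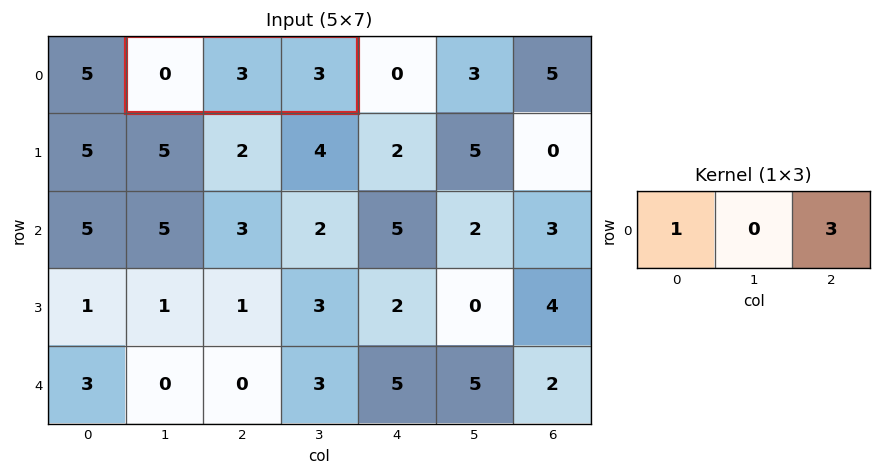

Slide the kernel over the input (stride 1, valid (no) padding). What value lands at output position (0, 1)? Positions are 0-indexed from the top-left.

9

The receptive field on the input at this output position is [0 3 3]. Elementwise product with the kernel and sum: 0·1 + 3·3.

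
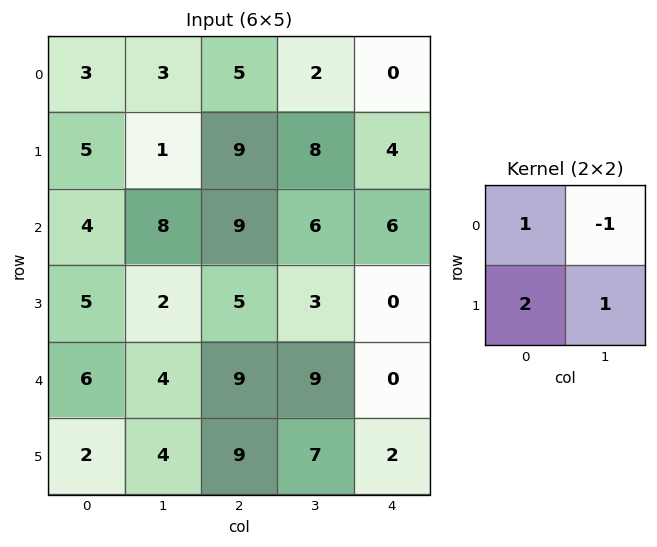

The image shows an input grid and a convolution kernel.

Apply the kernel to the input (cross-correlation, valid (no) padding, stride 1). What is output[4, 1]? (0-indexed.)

12

The receptive field on the input at this output position is [4 9 / 4 9]. Elementwise product with the kernel and sum: 4·1 + 9·-1 + 4·2 + 9·1.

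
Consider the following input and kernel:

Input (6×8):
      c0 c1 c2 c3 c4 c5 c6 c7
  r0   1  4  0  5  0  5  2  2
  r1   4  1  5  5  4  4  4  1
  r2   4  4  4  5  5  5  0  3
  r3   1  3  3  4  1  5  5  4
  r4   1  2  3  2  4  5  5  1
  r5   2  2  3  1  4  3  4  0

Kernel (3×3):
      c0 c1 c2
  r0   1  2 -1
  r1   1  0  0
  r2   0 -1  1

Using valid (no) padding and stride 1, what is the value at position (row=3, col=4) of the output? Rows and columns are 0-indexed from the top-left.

The receptive field on the input at this output position is [1 5 5 / 4 5 5 / 4 3 4]. Elementwise product with the kernel and sum: 1·1 + 5·2 + 5·-1 + 4·1 + 3·-1 + 4·1.

11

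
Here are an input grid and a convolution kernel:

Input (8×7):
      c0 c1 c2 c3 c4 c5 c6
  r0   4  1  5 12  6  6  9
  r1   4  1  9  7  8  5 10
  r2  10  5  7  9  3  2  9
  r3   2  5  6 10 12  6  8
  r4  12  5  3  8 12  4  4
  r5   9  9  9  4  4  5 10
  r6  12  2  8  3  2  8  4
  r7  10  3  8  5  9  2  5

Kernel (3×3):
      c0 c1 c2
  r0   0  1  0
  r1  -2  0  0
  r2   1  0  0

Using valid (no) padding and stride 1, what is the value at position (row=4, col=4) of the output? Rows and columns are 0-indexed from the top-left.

-2

The receptive field on the input at this output position is [12 4 4 / 4 5 10 / 2 8 4]. Elementwise product with the kernel and sum: 4·1 + 4·-2 + 2·1.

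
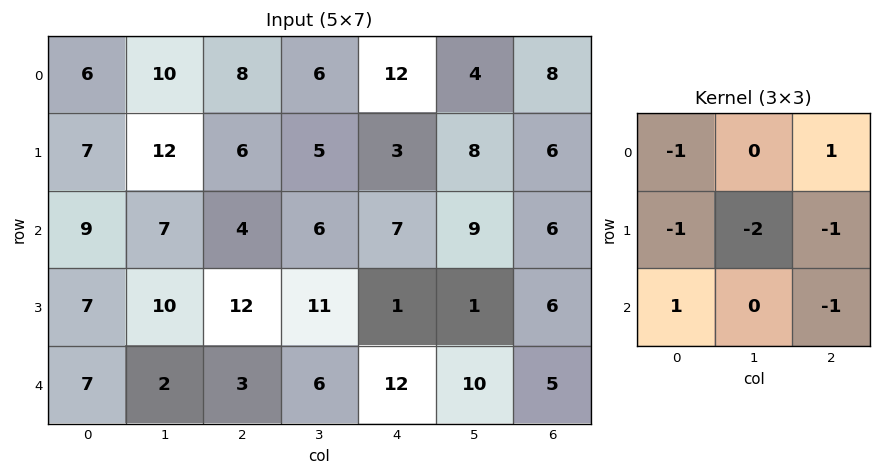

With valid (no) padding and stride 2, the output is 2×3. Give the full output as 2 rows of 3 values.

Output[0,0]: The receptive field on the input at this output position is [6 10 8 / 7 12 6 / 9 7 4]. Elementwise product with the kernel and sum: 6·-1 + 8·1 + 7·-1 + 12·-2 + 6·-1 + 9·1 + 4·-1.
Output[0,1]: The receptive field on the input at this output position is [8 6 12 / 6 5 3 / 4 6 7]. Elementwise product with the kernel and sum: 8·-1 + 12·1 + 6·-1 + 5·-2 + 3·-1 + 4·1 + 7·-1.

-30 -18 -28
-40 -41 -3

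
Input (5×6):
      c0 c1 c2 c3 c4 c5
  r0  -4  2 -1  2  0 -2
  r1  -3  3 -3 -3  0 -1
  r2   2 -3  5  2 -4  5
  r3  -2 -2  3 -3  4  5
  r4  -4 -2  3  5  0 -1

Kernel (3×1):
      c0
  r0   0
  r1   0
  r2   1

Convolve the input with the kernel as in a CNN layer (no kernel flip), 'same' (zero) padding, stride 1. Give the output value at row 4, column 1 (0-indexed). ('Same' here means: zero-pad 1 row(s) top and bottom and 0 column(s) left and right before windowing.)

The receptive field on the zero-padded input at this output position is [-2 / -2 / 0]. Elementwise product with the kernel and sum: 0·1.

0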